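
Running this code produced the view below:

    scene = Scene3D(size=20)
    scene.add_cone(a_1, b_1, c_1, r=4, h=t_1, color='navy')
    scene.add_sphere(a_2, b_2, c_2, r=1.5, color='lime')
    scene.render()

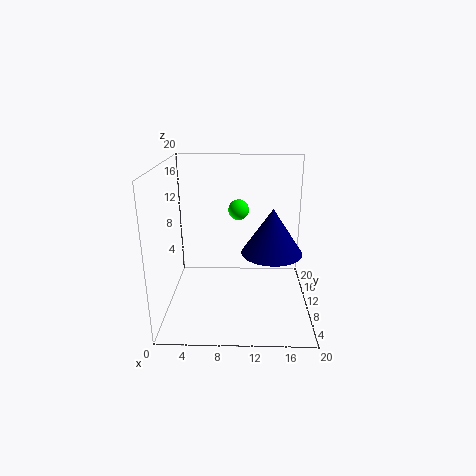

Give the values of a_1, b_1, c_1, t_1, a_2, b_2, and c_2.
a_1 = 14.5, b_1 = 7.5, c_1 = 9, t_1 = 6, a_2 = 10, b_2 = 13.5, c_2 = 13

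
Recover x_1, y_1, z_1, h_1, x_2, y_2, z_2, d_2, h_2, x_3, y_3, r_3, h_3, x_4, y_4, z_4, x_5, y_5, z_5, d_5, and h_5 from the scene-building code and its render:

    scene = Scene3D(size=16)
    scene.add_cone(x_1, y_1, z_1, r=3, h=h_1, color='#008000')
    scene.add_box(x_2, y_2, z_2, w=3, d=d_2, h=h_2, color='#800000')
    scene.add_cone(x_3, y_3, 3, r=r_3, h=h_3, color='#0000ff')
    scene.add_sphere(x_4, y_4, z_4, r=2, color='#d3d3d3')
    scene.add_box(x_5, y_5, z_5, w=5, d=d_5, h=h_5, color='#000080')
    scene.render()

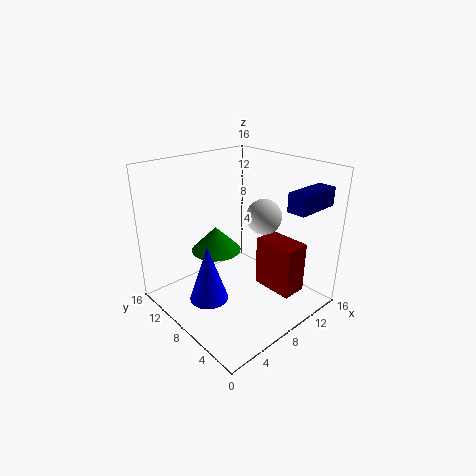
x_1 = 8
y_1 = 12
z_1 = 5
h_1 = 3
x_2 = 11
y_2 = 3
z_2 = 1
d_2 = 5
h_2 = 6
x_3 = 3
y_3 = 7
r_3 = 2
h_3 = 6
x_4 = 11
y_4 = 7
z_4 = 10
x_5 = 10
y_5 = 1
z_5 = 12
d_5 = 2
h_5 = 2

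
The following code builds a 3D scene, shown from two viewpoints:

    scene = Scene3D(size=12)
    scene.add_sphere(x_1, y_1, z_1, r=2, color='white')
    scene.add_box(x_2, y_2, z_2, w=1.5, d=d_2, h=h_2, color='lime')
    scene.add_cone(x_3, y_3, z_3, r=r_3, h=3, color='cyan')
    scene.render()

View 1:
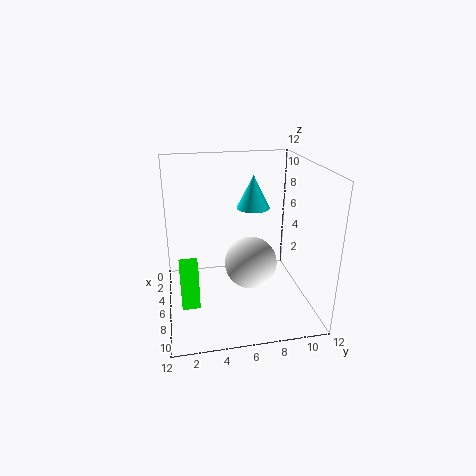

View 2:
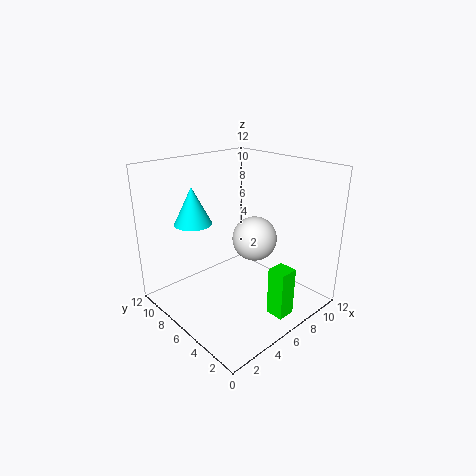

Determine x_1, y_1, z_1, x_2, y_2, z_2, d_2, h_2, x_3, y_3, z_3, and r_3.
x_1 = 8.5
y_1 = 6.5
z_1 = 5
x_2 = 6
y_2 = 1
z_2 = 0.5
d_2 = 1.5
h_2 = 4
x_3 = 3
y_3 = 8
z_3 = 7.5
r_3 = 1.5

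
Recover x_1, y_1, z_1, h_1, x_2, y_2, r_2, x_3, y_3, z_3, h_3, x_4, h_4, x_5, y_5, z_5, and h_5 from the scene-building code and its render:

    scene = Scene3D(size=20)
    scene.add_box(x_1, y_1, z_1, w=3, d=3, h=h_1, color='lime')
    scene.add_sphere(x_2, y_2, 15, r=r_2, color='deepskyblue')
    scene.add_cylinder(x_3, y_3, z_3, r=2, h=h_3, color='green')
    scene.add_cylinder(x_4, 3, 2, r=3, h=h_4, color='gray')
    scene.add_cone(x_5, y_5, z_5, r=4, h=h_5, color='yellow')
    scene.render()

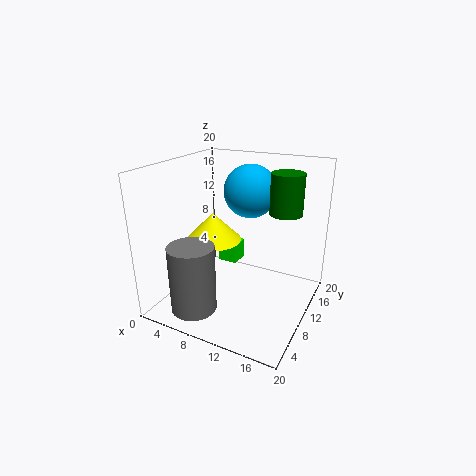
x_1 = 5; y_1 = 13; z_1 = 4; h_1 = 3; x_2 = 9; y_2 = 16; r_2 = 4; x_3 = 17; y_3 = 9; z_3 = 15; h_3 = 5; x_4 = 7; h_4 = 9; x_5 = 6; y_5 = 10; z_5 = 9; h_5 = 4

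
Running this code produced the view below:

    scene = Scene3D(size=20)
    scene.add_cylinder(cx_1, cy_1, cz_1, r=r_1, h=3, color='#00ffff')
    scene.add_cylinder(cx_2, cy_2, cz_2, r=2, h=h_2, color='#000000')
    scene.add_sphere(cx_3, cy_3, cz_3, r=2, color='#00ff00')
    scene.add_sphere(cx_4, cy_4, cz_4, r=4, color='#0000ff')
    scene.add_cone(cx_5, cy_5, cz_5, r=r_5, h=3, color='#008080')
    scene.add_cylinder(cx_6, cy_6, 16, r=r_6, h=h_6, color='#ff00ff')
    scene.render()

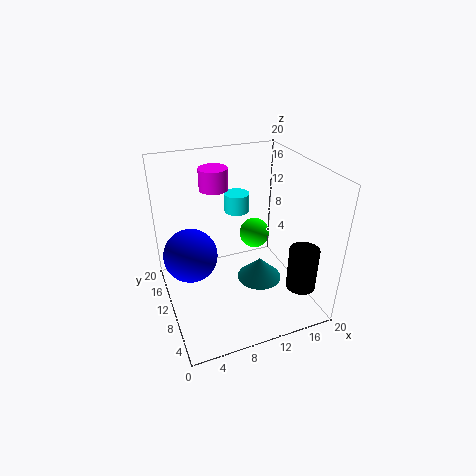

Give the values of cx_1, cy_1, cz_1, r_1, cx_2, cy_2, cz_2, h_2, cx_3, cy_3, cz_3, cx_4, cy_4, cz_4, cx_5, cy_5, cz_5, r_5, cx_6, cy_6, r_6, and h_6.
cx_1 = 13, cy_1 = 18, cz_1 = 10, r_1 = 2, cx_2 = 17, cy_2 = 4, cz_2 = 4, h_2 = 6, cx_3 = 12, cy_3 = 9, cz_3 = 11, cx_4 = 4, cy_4 = 14, cz_4 = 6, cx_5 = 12, cy_5 = 7, cz_5 = 5, r_5 = 3, cx_6 = 8, cy_6 = 14, r_6 = 2, h_6 = 3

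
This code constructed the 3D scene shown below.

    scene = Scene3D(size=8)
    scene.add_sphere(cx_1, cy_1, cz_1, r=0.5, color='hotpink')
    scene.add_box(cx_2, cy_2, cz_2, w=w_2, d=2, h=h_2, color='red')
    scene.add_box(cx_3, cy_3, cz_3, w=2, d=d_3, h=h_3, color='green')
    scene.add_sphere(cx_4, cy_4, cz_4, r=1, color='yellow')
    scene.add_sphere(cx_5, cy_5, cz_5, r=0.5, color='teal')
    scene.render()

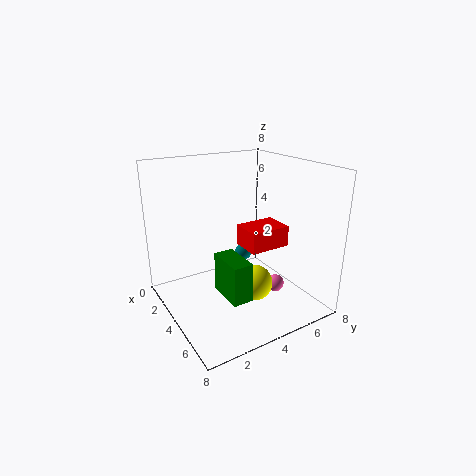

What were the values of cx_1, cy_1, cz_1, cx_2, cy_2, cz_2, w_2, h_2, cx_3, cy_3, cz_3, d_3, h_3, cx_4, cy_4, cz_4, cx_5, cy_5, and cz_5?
cx_1 = 5, cy_1 = 6, cz_1 = 1, cx_2 = 5.5, cy_2 = 3, cz_2 = 4.5, w_2 = 1.5, h_2 = 1, cx_3 = 5, cy_3 = 2, cz_3 = 2, d_3 = 1, h_3 = 2, cx_4 = 5, cy_4 = 4.5, cz_4 = 1.5, cx_5 = 3, cy_5 = 5, cz_5 = 2.5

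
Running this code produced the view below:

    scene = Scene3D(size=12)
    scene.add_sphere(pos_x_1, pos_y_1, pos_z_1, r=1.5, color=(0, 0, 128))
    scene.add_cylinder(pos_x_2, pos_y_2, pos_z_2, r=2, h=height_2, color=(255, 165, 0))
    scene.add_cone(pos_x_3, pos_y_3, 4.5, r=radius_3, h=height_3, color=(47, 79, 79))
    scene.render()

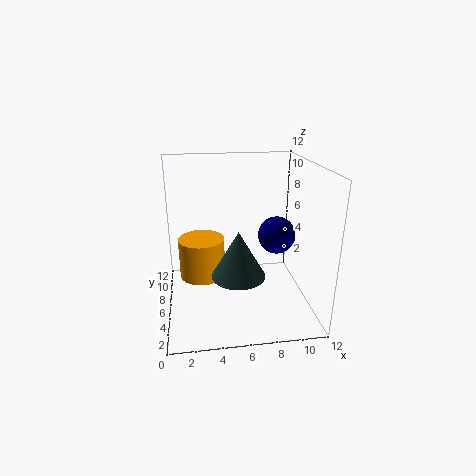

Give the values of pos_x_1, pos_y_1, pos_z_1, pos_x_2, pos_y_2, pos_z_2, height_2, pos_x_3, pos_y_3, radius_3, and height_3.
pos_x_1 = 9
pos_y_1 = 5
pos_z_1 = 6.5
pos_x_2 = 3
pos_y_2 = 7.5
pos_z_2 = 2
height_2 = 3.5
pos_x_3 = 5.5
pos_y_3 = 2.5
radius_3 = 2
height_3 = 3.5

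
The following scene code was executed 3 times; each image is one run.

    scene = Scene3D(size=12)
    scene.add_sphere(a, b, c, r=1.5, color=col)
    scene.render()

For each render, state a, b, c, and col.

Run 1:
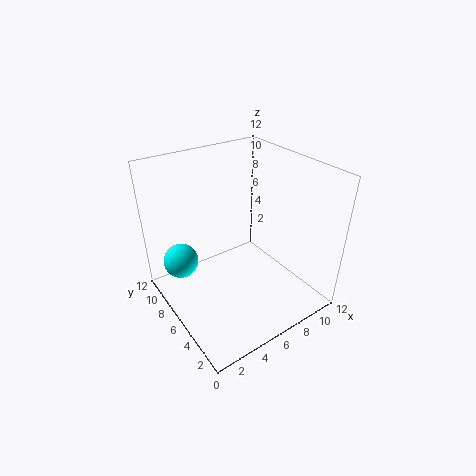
a = 2, b = 9, c = 3.5, col = 'cyan'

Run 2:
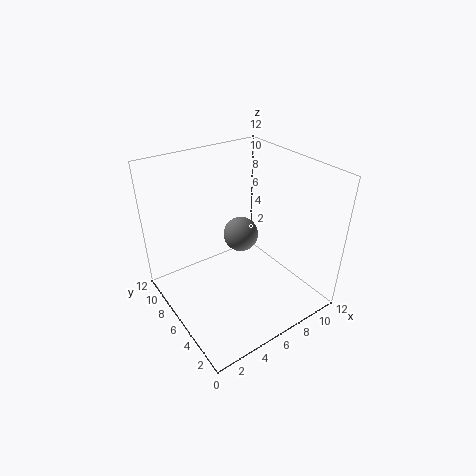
a = 7, b = 7, c = 5.5, col = 'gray'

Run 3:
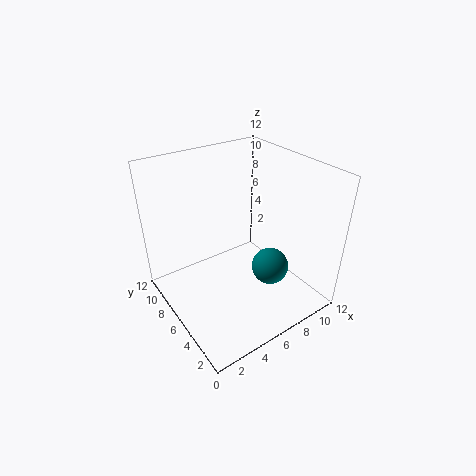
a = 7.5, b = 3.5, c = 4, col = 'teal'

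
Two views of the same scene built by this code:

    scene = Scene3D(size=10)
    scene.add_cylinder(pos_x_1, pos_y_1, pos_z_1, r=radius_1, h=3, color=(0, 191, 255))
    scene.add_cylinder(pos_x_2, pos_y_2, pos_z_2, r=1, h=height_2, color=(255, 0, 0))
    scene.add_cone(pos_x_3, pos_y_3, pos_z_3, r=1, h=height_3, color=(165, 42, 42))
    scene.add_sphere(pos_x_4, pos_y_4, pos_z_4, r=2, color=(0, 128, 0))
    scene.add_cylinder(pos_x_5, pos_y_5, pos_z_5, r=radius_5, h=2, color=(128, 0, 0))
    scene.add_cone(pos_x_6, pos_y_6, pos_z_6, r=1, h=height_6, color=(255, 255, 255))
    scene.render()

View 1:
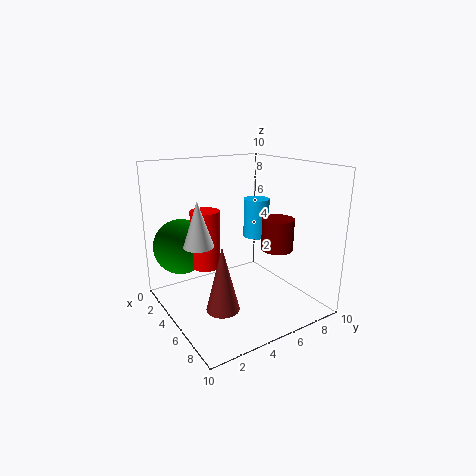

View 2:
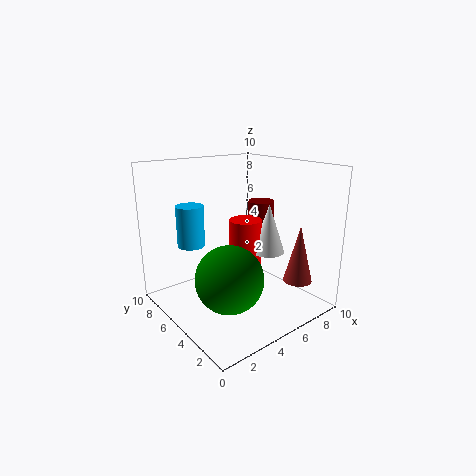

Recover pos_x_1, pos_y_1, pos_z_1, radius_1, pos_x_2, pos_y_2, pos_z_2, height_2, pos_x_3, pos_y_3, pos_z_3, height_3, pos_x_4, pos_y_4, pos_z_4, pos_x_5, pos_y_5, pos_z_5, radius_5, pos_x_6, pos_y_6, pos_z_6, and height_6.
pos_x_1 = 3, pos_y_1 = 8, pos_z_1 = 4, radius_1 = 1, pos_x_2 = 4, pos_y_2 = 3, pos_z_2 = 3, height_2 = 4, pos_x_3 = 8, pos_y_3 = 2, pos_z_3 = 2, height_3 = 4, pos_x_4 = 2, pos_y_4 = 2, pos_z_4 = 4, pos_x_5 = 8, pos_y_5 = 6, pos_z_5 = 5, radius_5 = 1, pos_x_6 = 5, pos_y_6 = 2, pos_z_6 = 5, height_6 = 3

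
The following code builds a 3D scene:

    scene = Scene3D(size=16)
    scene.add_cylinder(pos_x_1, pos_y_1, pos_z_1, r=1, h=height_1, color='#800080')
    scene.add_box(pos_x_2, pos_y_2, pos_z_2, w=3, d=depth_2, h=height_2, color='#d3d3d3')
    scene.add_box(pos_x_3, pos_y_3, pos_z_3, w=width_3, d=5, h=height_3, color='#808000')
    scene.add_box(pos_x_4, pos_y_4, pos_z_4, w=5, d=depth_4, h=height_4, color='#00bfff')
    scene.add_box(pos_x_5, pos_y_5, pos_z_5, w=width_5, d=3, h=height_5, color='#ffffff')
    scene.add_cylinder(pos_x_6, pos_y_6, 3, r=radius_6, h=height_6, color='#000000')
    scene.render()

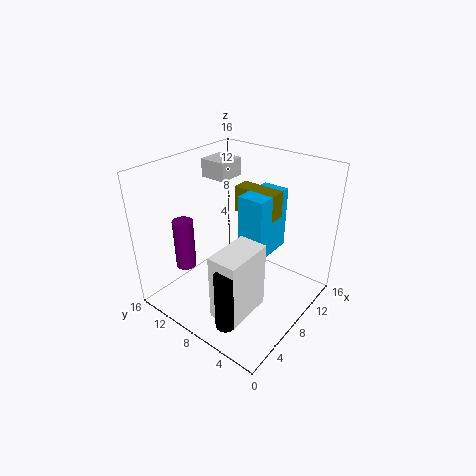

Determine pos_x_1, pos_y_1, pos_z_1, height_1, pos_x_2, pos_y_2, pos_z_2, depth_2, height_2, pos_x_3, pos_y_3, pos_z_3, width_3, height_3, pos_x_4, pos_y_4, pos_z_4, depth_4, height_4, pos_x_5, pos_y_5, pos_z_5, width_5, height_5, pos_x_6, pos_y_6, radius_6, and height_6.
pos_x_1 = 2, pos_y_1 = 10, pos_z_1 = 7, height_1 = 5, pos_x_2 = 8, pos_y_2 = 10, pos_z_2 = 14, depth_2 = 3, height_2 = 2, pos_x_3 = 10, pos_y_3 = 5, pos_z_3 = 10, width_3 = 2, height_3 = 3, pos_x_4 = 8, pos_y_4 = 5, pos_z_4 = 6, depth_4 = 3, height_4 = 7, pos_x_5 = 1, pos_y_5 = 3, pos_z_5 = 3, width_5 = 5, height_5 = 7, pos_x_6 = 1, pos_y_6 = 4, radius_6 = 1, height_6 = 6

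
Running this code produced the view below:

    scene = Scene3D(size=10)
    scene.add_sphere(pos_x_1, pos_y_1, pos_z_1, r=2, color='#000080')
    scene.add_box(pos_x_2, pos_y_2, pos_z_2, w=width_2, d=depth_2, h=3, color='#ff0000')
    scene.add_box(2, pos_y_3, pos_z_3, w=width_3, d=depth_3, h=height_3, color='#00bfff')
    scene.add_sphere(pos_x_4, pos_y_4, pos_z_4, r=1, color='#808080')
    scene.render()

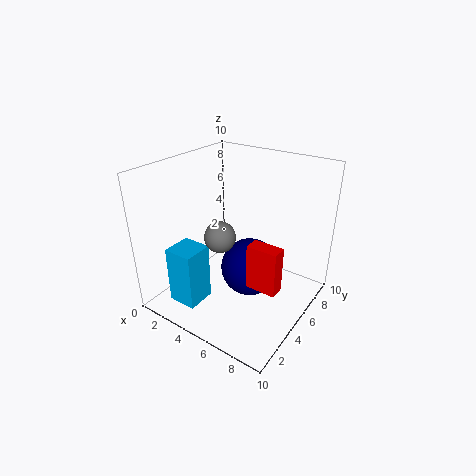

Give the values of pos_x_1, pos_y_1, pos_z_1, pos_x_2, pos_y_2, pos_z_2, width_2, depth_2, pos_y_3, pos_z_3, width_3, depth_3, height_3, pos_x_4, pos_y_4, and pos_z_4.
pos_x_1 = 6
pos_y_1 = 5
pos_z_1 = 3
pos_x_2 = 7
pos_y_2 = 3
pos_z_2 = 3
width_2 = 2
depth_2 = 1
pos_y_3 = 1
pos_z_3 = 1
width_3 = 2
depth_3 = 2
height_3 = 4
pos_x_4 = 5
pos_y_4 = 3
pos_z_4 = 6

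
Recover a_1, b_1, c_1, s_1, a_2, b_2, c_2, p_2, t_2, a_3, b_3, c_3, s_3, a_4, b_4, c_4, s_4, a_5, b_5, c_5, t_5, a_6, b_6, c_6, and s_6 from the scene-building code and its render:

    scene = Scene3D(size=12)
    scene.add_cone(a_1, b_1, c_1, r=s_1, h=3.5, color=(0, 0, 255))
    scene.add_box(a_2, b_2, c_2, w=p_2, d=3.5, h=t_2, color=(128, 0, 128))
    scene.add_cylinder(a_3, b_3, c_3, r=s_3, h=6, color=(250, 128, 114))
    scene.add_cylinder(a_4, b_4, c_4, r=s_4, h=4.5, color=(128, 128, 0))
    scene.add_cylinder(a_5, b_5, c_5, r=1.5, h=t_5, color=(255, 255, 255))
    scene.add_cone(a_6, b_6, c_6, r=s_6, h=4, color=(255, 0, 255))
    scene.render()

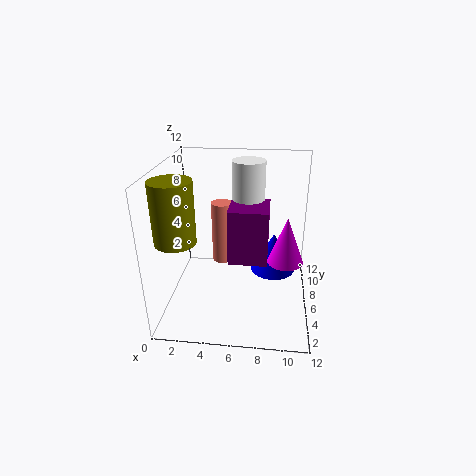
a_1 = 9
b_1 = 8
c_1 = 2
s_1 = 2
a_2 = 5
b_2 = 6.5
c_2 = 3
p_2 = 3.5
t_2 = 5
a_3 = 4
b_3 = 10
c_3 = 1.5
s_3 = 1
a_4 = 2
b_4 = 2
c_4 = 7.5
s_4 = 1.5
a_5 = 6.5
b_5 = 10
c_5 = 8
t_5 = 3.5
a_6 = 10
b_6 = 6
c_6 = 4
s_6 = 1.5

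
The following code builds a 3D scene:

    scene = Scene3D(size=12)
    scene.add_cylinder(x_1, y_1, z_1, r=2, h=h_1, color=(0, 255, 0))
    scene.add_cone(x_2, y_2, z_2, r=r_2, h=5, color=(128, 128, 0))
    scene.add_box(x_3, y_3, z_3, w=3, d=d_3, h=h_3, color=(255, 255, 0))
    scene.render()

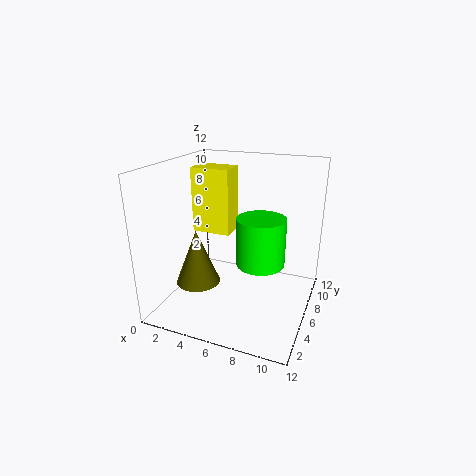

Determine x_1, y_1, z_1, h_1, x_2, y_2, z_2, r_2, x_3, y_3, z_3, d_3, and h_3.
x_1 = 8; y_1 = 6; z_1 = 4; h_1 = 4; x_2 = 2; y_2 = 6; z_2 = 1; r_2 = 2; x_3 = 3; y_3 = 4; z_3 = 7; d_3 = 2; h_3 = 5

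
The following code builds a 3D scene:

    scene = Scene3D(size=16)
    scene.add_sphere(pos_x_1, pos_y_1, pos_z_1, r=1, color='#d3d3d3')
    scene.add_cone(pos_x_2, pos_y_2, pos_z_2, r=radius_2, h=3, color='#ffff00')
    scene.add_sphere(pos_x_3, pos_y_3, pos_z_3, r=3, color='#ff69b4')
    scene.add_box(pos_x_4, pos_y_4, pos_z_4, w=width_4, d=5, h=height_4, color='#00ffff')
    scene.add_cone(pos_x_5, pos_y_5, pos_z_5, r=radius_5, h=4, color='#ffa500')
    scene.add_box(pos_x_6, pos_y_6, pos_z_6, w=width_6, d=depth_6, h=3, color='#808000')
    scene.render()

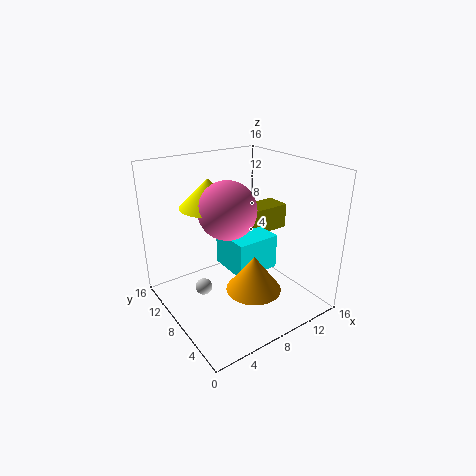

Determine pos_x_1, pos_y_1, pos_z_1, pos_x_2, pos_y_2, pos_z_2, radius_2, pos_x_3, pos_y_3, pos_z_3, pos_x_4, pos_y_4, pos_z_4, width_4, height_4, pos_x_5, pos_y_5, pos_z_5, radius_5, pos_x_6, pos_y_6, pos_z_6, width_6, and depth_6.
pos_x_1 = 5
pos_y_1 = 11
pos_z_1 = 1
pos_x_2 = 5
pos_y_2 = 9
pos_z_2 = 12
radius_2 = 3
pos_x_3 = 6
pos_y_3 = 7
pos_z_3 = 12
pos_x_4 = 7
pos_y_4 = 6
pos_z_4 = 4
width_4 = 5
height_4 = 4
pos_x_5 = 8
pos_y_5 = 5
pos_z_5 = 3
radius_5 = 3
pos_x_6 = 11
pos_y_6 = 9
pos_z_6 = 7
width_6 = 5
depth_6 = 3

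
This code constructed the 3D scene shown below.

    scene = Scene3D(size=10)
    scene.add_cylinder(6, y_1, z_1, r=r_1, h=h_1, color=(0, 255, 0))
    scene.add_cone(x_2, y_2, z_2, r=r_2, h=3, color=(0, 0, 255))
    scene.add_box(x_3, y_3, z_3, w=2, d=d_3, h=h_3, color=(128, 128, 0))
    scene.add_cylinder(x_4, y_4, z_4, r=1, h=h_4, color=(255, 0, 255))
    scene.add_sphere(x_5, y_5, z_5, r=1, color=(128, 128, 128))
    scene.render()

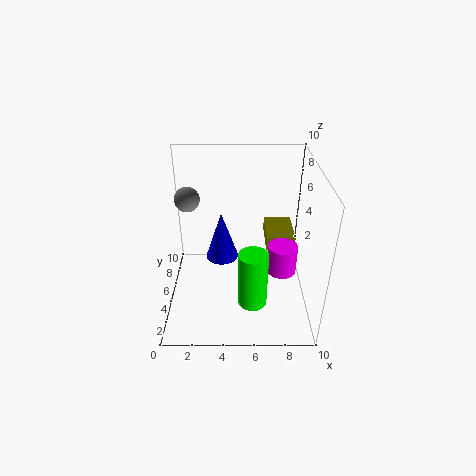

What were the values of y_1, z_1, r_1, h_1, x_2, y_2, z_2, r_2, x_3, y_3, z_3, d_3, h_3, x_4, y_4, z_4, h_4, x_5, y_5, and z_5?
y_1 = 3; z_1 = 1; r_1 = 1; h_1 = 4; x_2 = 4; y_2 = 3; z_2 = 5; r_2 = 1; x_3 = 7; y_3 = 5; z_3 = 4; d_3 = 3; h_3 = 1; x_4 = 8; y_4 = 4; z_4 = 3; h_4 = 2; x_5 = 1; y_5 = 9; z_5 = 6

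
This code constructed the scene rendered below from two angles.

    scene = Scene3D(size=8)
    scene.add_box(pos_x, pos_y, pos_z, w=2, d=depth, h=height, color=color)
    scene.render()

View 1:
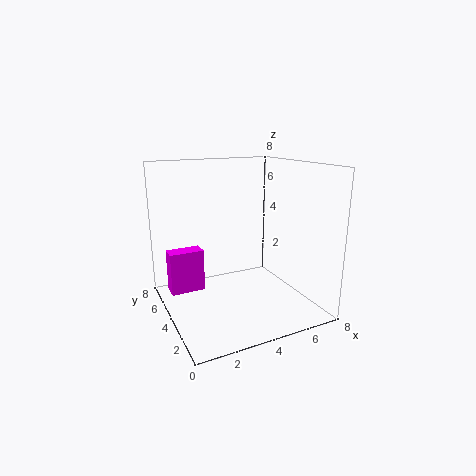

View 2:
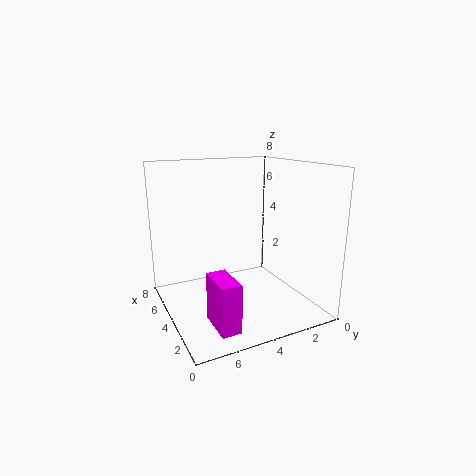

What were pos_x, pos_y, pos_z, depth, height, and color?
pos_x = 0.5; pos_y = 5.5; pos_z = 0.5; depth = 1; height = 2.5; color = 'magenta'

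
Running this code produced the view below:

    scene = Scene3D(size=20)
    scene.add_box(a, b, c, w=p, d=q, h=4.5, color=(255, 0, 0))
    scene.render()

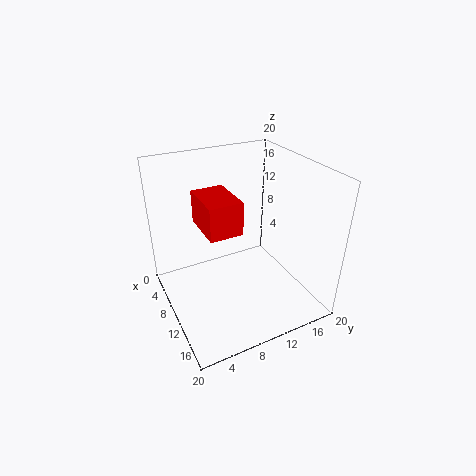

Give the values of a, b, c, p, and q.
a = 6
b = 5
c = 12
p = 6.5
q = 4.5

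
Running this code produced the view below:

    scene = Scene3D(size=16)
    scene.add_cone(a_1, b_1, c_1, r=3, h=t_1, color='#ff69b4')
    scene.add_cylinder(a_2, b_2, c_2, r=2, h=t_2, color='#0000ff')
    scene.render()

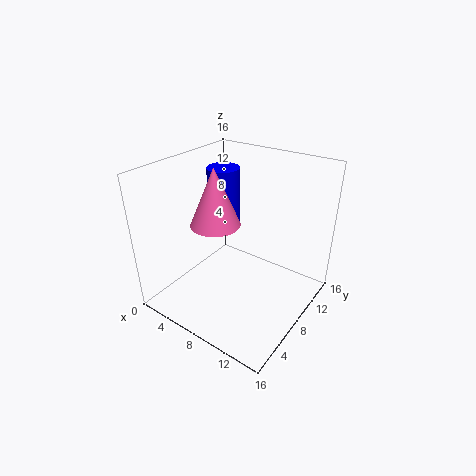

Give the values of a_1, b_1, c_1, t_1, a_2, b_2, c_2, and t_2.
a_1 = 4
b_1 = 9
c_1 = 8
t_1 = 7
a_2 = 3
b_2 = 12
c_2 = 7
t_2 = 7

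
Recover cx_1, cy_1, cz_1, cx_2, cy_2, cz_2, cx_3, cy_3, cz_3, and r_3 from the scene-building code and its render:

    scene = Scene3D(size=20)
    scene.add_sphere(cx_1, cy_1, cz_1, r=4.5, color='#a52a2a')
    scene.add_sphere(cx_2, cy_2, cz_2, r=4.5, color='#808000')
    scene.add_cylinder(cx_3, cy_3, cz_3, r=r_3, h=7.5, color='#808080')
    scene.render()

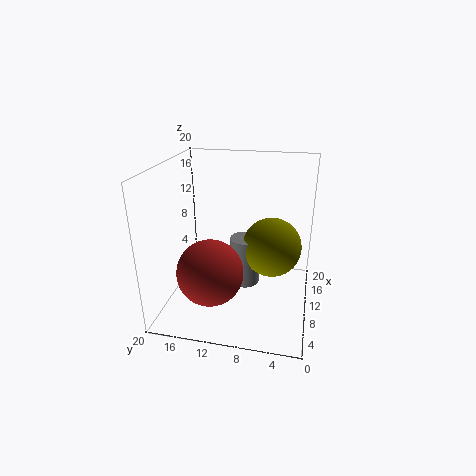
cx_1 = 6.25, cy_1 = 13, cz_1 = 6.25, cx_2 = 14.5, cy_2 = 5.75, cz_2 = 6.75, cx_3 = 13.75, cy_3 = 9.75, cz_3 = 0.75, r_3 = 2.25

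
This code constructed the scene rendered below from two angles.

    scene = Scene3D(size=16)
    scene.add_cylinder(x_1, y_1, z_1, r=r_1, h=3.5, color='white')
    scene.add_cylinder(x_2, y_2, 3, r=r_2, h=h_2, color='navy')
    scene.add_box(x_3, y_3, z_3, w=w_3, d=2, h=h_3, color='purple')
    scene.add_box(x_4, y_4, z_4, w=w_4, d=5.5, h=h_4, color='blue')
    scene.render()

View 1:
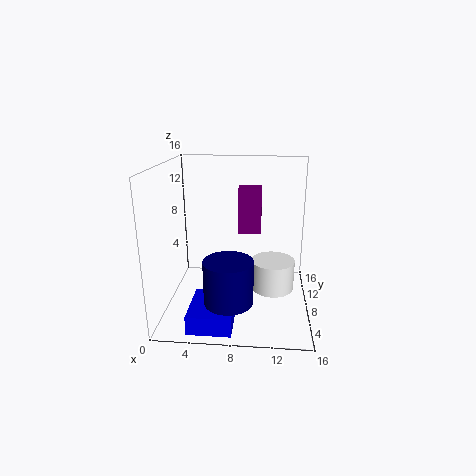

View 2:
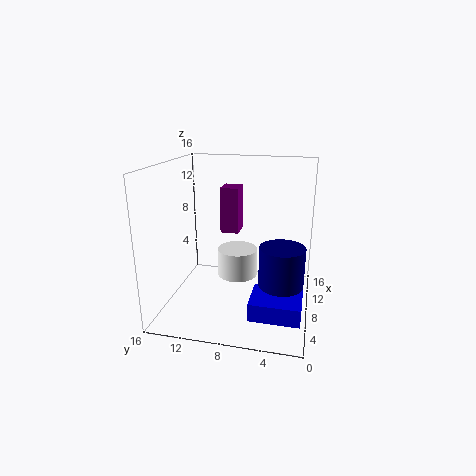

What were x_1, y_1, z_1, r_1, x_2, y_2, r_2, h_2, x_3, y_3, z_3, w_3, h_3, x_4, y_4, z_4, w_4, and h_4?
x_1 = 12, y_1 = 9, z_1 = 1.5, r_1 = 2.5, x_2 = 7.5, y_2 = 3, r_2 = 2.5, h_2 = 4.5, x_3 = 8, y_3 = 8, z_3 = 8.5, w_3 = 2.5, h_3 = 5, x_4 = 3.5, y_4 = 0.5, z_4 = 0.5, w_4 = 4.5, h_4 = 2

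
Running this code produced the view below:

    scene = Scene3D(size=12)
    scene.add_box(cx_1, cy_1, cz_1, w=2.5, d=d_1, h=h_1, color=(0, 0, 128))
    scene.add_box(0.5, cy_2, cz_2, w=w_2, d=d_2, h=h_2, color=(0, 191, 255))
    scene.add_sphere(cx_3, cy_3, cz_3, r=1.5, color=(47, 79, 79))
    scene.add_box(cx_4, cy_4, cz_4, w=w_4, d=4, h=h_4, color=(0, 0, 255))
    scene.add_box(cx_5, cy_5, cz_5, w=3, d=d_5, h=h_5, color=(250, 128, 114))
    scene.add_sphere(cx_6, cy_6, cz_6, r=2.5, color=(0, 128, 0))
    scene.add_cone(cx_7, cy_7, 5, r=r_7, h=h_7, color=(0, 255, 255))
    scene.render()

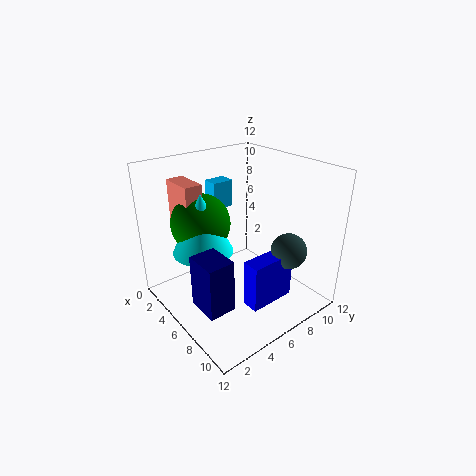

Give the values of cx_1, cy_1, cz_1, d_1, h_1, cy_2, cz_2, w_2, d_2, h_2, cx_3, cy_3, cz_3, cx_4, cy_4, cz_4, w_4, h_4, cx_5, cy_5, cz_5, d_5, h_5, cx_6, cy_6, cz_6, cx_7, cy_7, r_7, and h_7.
cx_1 = 7.5
cy_1 = 0.5
cz_1 = 3
d_1 = 2
h_1 = 4
cy_2 = 6.5
cz_2 = 7
w_2 = 1.5
d_2 = 2
h_2 = 2.5
cx_3 = 9
cy_3 = 9
cz_3 = 5
cx_4 = 8
cy_4 = 5
cz_4 = 1
w_4 = 1.5
h_4 = 4
cx_5 = 1
cy_5 = 2.5
cz_5 = 7
d_5 = 1.5
h_5 = 3.5
cx_6 = 3.5
cy_6 = 4
cz_6 = 7
cx_7 = 4.5
cy_7 = 3.5
r_7 = 2.5
h_7 = 5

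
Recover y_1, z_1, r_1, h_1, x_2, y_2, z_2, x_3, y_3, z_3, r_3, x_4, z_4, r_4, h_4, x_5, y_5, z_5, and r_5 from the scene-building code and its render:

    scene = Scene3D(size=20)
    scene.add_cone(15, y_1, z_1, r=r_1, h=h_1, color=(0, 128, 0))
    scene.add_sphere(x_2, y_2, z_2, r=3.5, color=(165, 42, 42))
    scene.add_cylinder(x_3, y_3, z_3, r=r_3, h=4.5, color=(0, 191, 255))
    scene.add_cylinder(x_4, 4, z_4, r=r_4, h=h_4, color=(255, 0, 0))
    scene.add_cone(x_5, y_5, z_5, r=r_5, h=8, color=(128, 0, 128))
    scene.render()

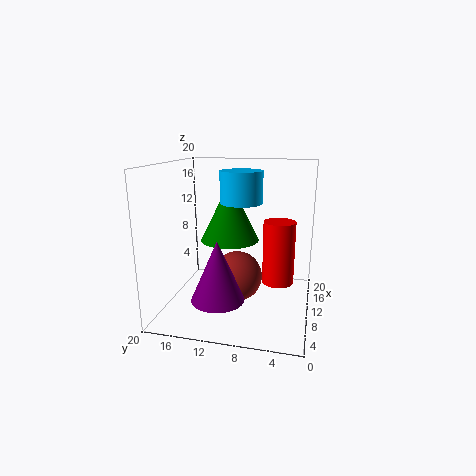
y_1 = 12.5; z_1 = 8; r_1 = 4.5; h_1 = 9; x_2 = 9.5; y_2 = 10; z_2 = 4.5; x_3 = 12; y_3 = 10; z_3 = 14.5; r_3 = 3; x_4 = 7; z_4 = 5.5; r_4 = 2; h_4 = 8; x_5 = 5; y_5 = 11.5; z_5 = 3; r_5 = 3.5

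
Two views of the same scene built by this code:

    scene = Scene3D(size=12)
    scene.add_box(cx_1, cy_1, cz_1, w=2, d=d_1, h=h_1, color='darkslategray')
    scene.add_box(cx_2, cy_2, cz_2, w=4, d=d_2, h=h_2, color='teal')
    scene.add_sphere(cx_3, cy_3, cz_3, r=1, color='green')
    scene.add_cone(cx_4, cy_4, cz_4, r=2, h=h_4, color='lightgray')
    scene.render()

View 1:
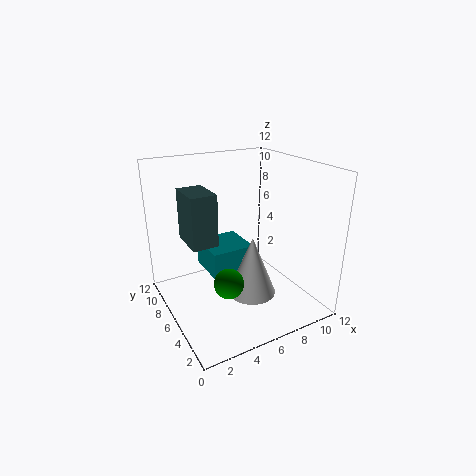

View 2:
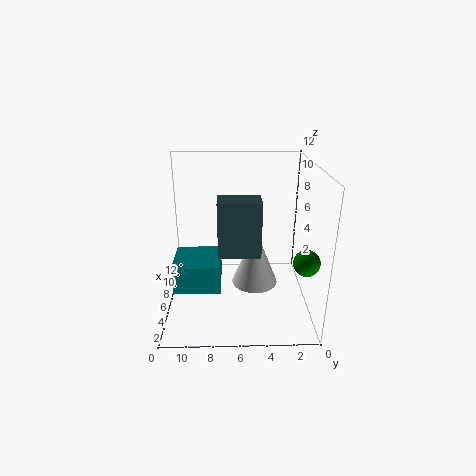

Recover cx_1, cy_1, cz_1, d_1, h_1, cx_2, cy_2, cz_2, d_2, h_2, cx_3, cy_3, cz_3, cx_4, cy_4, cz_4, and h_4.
cx_1 = 1.5, cy_1 = 4.5, cz_1 = 6.5, d_1 = 3, h_1 = 4, cx_2 = 4.5, cy_2 = 7.5, cz_2 = 1.5, d_2 = 4, h_2 = 2.5, cx_3 = 2.5, cy_3 = 1, cz_3 = 5.5, cx_4 = 6.5, cy_4 = 4.5, cz_4 = 1.5, h_4 = 5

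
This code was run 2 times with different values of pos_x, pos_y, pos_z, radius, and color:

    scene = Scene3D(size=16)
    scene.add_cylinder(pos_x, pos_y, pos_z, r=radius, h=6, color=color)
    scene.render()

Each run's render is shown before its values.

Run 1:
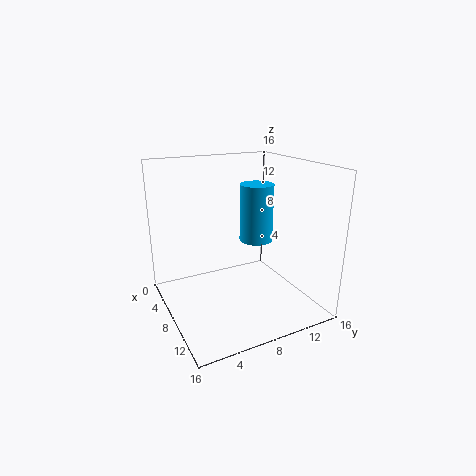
pos_x = 9.75
pos_y = 9.25
pos_z = 8.25
radius = 1.75
color = 'deepskyblue'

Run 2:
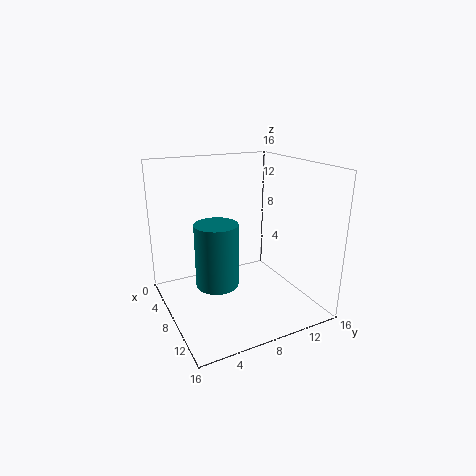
pos_x = 12.5
pos_y = 3.5
pos_z = 5.75
radius = 2
color = 'teal'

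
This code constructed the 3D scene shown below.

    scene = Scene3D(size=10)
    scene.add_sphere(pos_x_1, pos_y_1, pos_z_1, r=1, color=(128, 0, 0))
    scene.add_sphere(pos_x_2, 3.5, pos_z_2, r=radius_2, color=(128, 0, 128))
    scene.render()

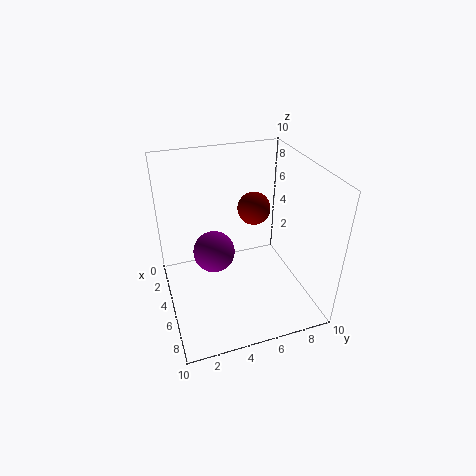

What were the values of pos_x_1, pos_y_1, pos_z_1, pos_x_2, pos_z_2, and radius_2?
pos_x_1 = 6.5
pos_y_1 = 5.5
pos_z_1 = 8
pos_x_2 = 4
pos_z_2 = 3.5
radius_2 = 1.5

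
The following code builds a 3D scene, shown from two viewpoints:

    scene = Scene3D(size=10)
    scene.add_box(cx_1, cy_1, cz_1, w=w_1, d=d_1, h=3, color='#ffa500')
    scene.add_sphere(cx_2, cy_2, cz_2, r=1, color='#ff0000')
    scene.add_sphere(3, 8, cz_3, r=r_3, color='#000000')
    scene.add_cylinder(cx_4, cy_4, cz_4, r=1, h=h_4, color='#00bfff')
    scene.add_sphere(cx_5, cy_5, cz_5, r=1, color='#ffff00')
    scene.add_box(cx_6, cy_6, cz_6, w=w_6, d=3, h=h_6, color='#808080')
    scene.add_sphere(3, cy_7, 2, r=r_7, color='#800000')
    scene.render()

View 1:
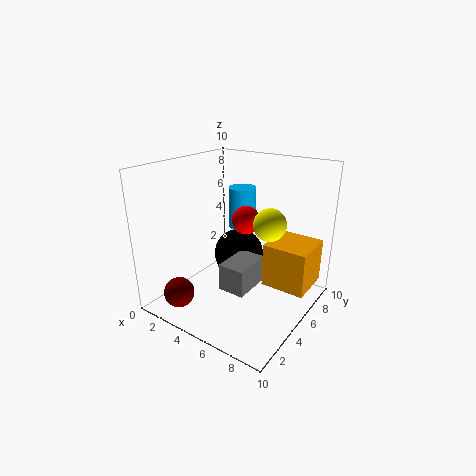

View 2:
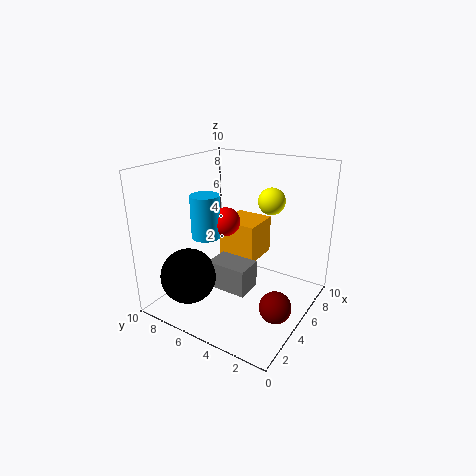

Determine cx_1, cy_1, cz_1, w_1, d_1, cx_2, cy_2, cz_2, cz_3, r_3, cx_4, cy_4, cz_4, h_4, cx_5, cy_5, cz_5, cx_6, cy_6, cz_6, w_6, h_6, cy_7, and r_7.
cx_1 = 7; cy_1 = 5; cz_1 = 2; w_1 = 3; d_1 = 3; cx_2 = 5; cy_2 = 6; cz_2 = 6; cz_3 = 2; r_3 = 2; cx_4 = 4; cy_4 = 7; cz_4 = 5; h_4 = 3; cx_5 = 8; cy_5 = 4; cz_5 = 7; cx_6 = 4; cy_6 = 4; cz_6 = 1; w_6 = 2; h_6 = 2; cy_7 = 1; r_7 = 1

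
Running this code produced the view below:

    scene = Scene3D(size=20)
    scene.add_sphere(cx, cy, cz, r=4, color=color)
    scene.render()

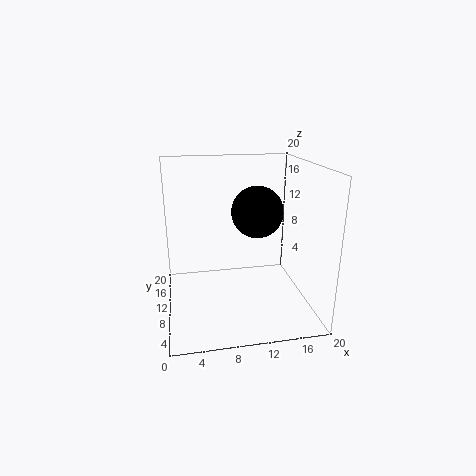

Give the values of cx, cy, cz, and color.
cx = 14
cy = 15
cz = 12
color = 'black'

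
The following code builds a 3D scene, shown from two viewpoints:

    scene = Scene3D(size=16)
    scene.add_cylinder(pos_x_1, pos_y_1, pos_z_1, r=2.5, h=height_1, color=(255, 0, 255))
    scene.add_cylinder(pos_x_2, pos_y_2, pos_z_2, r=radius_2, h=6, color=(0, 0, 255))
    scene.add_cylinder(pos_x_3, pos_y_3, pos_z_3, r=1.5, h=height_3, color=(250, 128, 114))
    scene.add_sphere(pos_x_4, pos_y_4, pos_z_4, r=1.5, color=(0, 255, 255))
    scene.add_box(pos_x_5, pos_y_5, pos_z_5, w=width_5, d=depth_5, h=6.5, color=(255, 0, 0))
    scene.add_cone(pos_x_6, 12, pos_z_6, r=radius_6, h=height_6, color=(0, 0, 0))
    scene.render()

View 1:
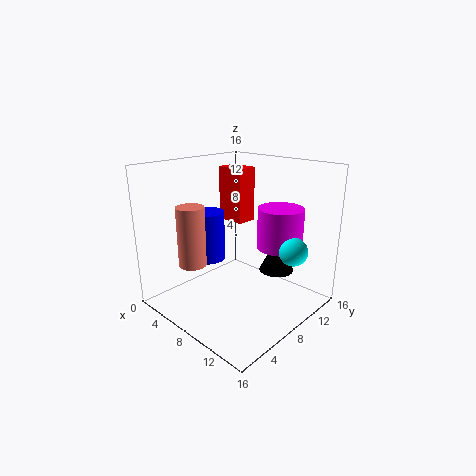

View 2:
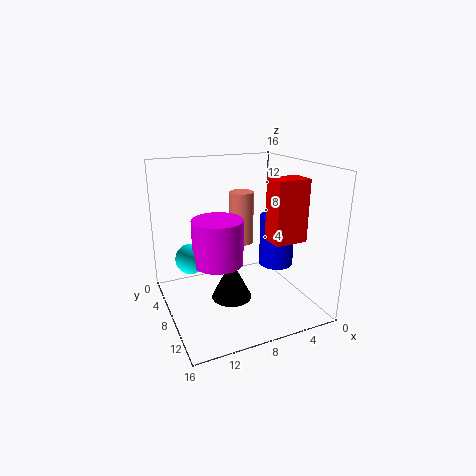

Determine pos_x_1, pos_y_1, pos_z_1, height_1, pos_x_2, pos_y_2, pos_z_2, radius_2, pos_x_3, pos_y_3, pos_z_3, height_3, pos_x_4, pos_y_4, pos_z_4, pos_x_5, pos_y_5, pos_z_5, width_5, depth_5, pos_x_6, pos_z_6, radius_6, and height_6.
pos_x_1 = 11.5, pos_y_1 = 11, pos_z_1 = 7, height_1 = 4.5, pos_x_2 = 3, pos_y_2 = 8, pos_z_2 = 4, radius_2 = 2, pos_x_3 = 5.5, pos_y_3 = 3.5, pos_z_3 = 5.5, height_3 = 6.5, pos_x_4 = 14, pos_y_4 = 10, pos_z_4 = 7.5, pos_x_5 = 2.5, pos_y_5 = 10.5, pos_z_5 = 8.5, width_5 = 3.5, depth_5 = 2.5, pos_x_6 = 10.5, pos_z_6 = 3.5, radius_6 = 2, height_6 = 4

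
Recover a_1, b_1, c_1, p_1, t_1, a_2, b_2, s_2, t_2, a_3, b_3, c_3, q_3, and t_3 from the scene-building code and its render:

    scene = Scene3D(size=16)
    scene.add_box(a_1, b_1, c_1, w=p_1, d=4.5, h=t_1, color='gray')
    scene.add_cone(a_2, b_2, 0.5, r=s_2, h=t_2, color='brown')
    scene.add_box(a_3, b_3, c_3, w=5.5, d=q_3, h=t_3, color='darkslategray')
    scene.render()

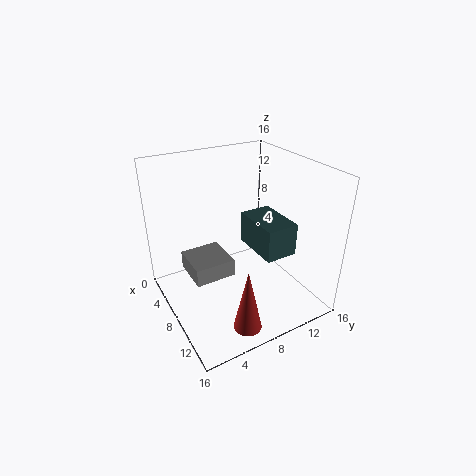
a_1 = 4.5, b_1 = 2.5, c_1 = 4, p_1 = 4.5, t_1 = 2, a_2 = 13.5, b_2 = 6, s_2 = 1.5, t_2 = 7, a_3 = 7, b_3 = 9, c_3 = 7, q_3 = 3.5, t_3 = 3.5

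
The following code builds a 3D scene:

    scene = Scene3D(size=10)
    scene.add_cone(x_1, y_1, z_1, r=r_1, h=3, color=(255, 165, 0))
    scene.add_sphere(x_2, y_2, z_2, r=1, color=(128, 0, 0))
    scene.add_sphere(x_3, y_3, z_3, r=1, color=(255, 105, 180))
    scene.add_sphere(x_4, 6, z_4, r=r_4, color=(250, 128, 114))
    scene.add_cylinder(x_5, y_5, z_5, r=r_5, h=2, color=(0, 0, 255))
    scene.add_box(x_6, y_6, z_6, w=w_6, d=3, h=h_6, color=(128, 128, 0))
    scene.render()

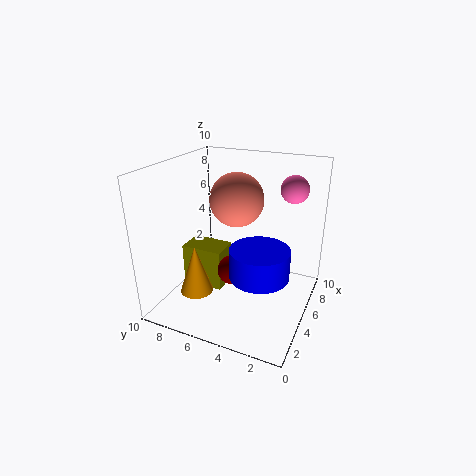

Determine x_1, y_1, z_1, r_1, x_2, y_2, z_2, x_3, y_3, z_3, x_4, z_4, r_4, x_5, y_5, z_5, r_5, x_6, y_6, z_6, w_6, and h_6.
x_1 = 1; y_1 = 6; z_1 = 3; r_1 = 1; x_2 = 4; y_2 = 5; z_2 = 3; x_3 = 8; y_3 = 2; z_3 = 8; x_4 = 7; z_4 = 7; r_4 = 2; x_5 = 4; y_5 = 3; z_5 = 3; r_5 = 2; x_6 = 4; y_6 = 6; z_6 = 1; w_6 = 2; h_6 = 3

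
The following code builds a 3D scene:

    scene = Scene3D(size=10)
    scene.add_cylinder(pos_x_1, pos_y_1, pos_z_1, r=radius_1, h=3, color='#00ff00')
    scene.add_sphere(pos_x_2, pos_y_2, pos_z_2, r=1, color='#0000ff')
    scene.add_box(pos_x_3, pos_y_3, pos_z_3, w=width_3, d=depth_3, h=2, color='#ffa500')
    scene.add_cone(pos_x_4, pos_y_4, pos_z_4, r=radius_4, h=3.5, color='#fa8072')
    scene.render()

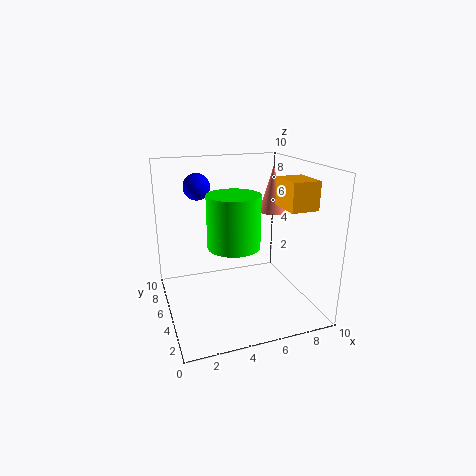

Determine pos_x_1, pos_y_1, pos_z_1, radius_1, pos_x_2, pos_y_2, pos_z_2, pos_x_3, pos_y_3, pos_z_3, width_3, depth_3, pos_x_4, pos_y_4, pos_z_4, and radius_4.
pos_x_1 = 3.5; pos_y_1 = 1.5; pos_z_1 = 6; radius_1 = 1.5; pos_x_2 = 3; pos_y_2 = 8.5; pos_z_2 = 8; pos_x_3 = 8; pos_y_3 = 3; pos_z_3 = 7; width_3 = 2; depth_3 = 2.5; pos_x_4 = 8.5; pos_y_4 = 7; pos_z_4 = 6; radius_4 = 1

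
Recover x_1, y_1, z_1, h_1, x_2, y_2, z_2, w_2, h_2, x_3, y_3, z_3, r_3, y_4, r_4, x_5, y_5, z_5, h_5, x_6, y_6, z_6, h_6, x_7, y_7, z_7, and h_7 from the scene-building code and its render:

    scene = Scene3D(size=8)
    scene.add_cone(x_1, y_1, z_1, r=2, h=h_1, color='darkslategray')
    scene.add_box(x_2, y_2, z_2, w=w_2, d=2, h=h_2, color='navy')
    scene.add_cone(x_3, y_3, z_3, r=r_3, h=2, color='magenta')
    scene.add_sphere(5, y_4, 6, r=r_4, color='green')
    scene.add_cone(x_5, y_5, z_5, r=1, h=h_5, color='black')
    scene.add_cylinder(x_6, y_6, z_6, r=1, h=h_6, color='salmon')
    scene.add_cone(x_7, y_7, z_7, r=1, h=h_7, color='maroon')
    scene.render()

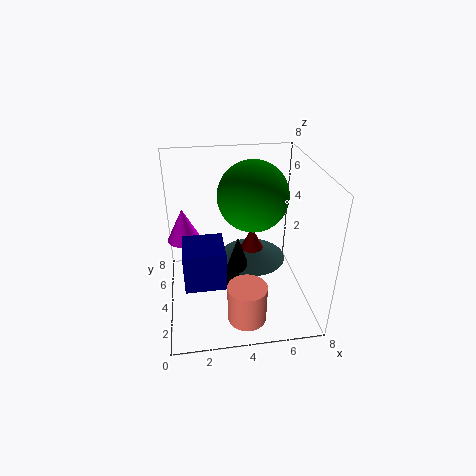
x_1 = 5
y_1 = 5
z_1 = 2
h_1 = 1
x_2 = 1
y_2 = 1
z_2 = 3
w_2 = 2
h_2 = 2
x_3 = 1
y_3 = 6
z_3 = 3
r_3 = 1
y_4 = 5
r_4 = 2
x_5 = 4
y_5 = 4
z_5 = 1
h_5 = 3
x_6 = 4
y_6 = 1
z_6 = 1
h_6 = 2
x_7 = 5
y_7 = 5
z_7 = 2
h_7 = 2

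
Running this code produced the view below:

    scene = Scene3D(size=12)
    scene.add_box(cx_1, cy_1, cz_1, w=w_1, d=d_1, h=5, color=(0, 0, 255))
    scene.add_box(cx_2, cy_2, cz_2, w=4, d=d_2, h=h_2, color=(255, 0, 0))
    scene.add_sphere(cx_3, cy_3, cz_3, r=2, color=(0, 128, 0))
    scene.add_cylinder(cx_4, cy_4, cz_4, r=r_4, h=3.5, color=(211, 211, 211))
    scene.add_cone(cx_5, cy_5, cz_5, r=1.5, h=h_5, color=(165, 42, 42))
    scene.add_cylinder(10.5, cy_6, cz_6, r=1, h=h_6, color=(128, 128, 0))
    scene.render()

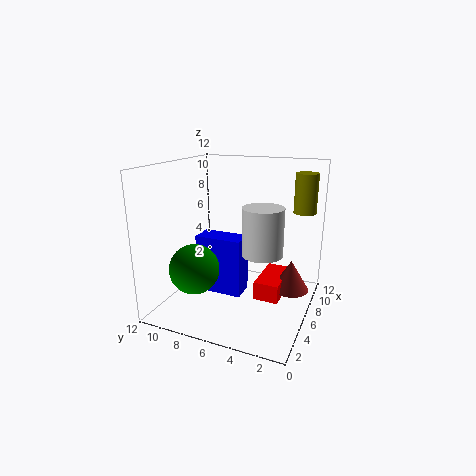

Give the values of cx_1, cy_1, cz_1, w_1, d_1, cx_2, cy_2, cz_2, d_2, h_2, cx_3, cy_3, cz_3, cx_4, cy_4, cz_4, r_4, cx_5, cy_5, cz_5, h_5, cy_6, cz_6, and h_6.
cx_1 = 5, cy_1 = 5.5, cz_1 = 1, w_1 = 2, d_1 = 4, cx_2 = 4.5, cy_2 = 2, cz_2 = 1.5, d_2 = 2, h_2 = 1.5, cx_3 = 3, cy_3 = 8.5, cz_3 = 4, cx_4 = 3.5, cy_4 = 3, cz_4 = 6, r_4 = 1.5, cx_5 = 6.5, cy_5 = 1.5, cz_5 = 2, h_5 = 2.5, cy_6 = 1.5, cz_6 = 7.5, h_6 = 3.5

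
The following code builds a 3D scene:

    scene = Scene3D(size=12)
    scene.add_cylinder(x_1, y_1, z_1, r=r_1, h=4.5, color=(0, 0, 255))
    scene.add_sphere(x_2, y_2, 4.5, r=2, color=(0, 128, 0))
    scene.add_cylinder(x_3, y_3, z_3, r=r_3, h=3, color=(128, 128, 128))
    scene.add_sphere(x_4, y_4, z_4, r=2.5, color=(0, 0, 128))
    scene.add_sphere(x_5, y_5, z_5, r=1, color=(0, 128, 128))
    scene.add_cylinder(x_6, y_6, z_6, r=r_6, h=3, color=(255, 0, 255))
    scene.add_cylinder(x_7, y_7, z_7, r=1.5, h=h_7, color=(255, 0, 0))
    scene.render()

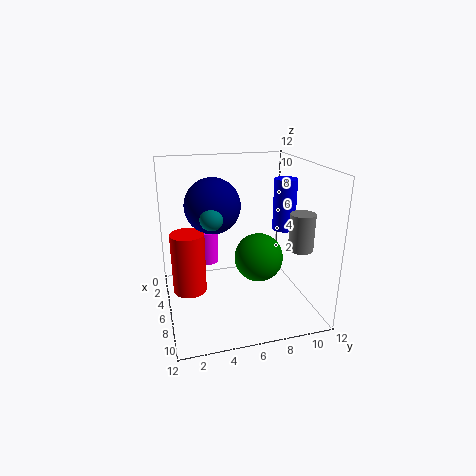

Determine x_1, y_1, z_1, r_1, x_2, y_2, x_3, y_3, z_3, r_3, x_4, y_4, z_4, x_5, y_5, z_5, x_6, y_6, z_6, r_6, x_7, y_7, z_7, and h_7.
x_1 = 5; y_1 = 10.5; z_1 = 6; r_1 = 1; x_2 = 7; y_2 = 7.5; x_3 = 8.5; y_3 = 10.5; z_3 = 5.5; r_3 = 1; x_4 = 3; y_4 = 4.5; z_4 = 8; x_5 = 5; y_5 = 4; z_5 = 7.5; x_6 = 2.5; y_6 = 4; z_6 = 2.5; r_6 = 1; x_7 = 4; y_7 = 2; z_7 = 0.5; h_7 = 5.5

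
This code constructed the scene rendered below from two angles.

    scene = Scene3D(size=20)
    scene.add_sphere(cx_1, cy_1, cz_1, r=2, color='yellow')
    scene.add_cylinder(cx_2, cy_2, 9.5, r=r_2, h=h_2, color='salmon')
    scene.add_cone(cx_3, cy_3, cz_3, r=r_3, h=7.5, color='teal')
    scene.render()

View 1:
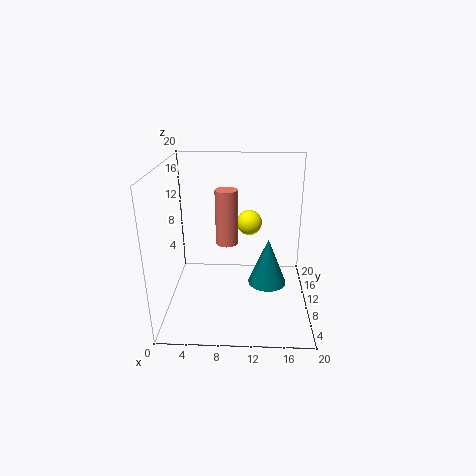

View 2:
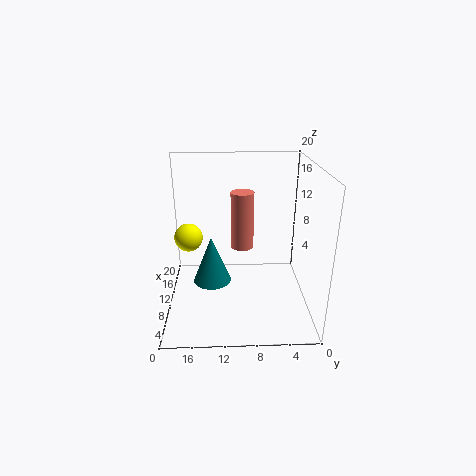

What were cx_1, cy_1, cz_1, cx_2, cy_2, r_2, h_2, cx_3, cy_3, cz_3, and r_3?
cx_1 = 11.5; cy_1 = 17; cz_1 = 9.5; cx_2 = 8.5; cy_2 = 9.5; r_2 = 1.5; h_2 = 7.5; cx_3 = 14.5; cy_3 = 14; cz_3 = 0.5; r_3 = 3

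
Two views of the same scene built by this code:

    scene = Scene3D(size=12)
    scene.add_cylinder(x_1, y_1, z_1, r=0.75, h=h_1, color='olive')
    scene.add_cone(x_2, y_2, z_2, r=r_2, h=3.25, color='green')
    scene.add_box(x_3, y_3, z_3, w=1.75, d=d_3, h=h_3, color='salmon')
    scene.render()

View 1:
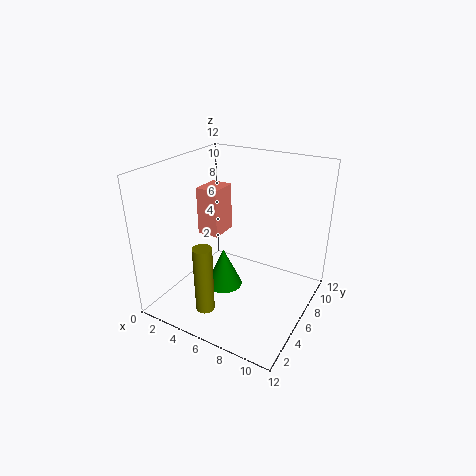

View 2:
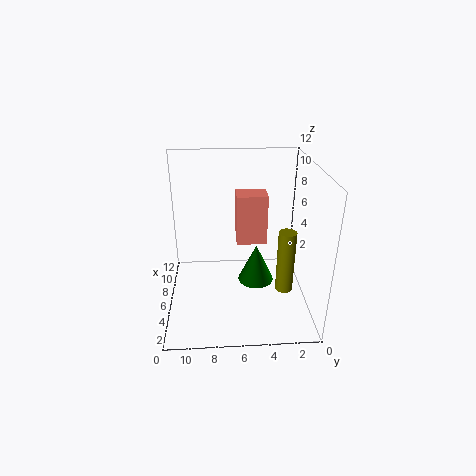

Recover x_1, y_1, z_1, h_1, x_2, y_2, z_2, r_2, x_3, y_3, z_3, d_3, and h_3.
x_1 = 5.25
y_1 = 2
z_1 = 1.25
h_1 = 5.5
x_2 = 5.5
y_2 = 4.5
z_2 = 2.25
r_2 = 1.5
x_3 = 3.5
y_3 = 4
z_3 = 6.75
d_3 = 2.25
h_3 = 3.75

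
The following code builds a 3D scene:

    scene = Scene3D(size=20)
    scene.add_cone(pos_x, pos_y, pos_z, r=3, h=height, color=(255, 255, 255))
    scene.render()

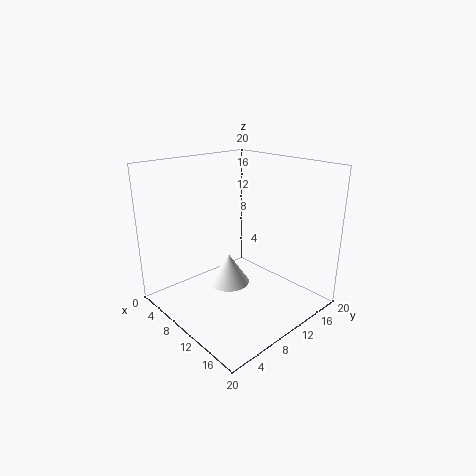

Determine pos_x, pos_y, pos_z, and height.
pos_x = 8; pos_y = 10; pos_z = 2.25; height = 4.5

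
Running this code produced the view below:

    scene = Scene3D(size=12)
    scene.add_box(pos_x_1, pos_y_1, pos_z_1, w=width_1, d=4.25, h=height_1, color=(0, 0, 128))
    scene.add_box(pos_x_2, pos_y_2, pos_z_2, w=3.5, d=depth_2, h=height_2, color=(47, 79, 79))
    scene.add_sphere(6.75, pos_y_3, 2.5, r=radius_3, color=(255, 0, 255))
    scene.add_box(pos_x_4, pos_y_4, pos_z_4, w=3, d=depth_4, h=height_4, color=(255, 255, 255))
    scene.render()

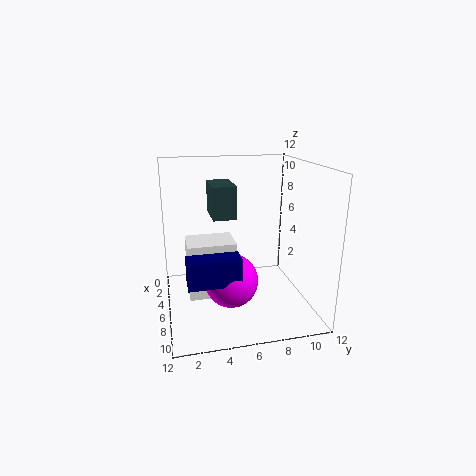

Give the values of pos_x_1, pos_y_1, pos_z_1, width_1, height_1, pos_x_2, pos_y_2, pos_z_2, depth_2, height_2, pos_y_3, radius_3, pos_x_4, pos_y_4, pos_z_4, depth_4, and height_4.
pos_x_1 = 7
pos_y_1 = 1.5
pos_z_1 = 3
width_1 = 1.75
height_1 = 2.25
pos_x_2 = 2.25
pos_y_2 = 4
pos_z_2 = 7.5
depth_2 = 2
height_2 = 2.75
pos_y_3 = 5.25
radius_3 = 2.25
pos_x_4 = 3.75
pos_y_4 = 1.75
pos_z_4 = 1
depth_4 = 4
height_4 = 4.75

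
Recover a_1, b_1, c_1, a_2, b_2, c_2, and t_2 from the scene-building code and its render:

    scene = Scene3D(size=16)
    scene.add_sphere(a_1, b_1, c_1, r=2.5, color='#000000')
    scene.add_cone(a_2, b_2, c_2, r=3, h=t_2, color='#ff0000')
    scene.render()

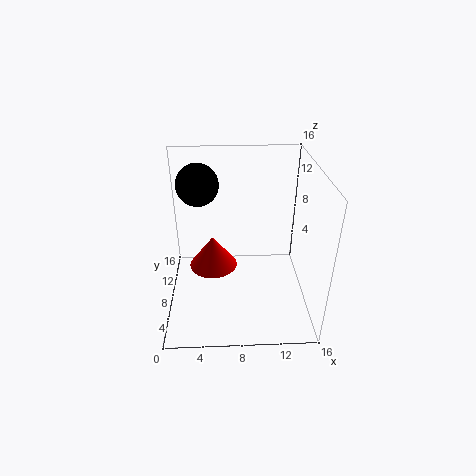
a_1 = 3.5, b_1 = 12.5, c_1 = 12.5, a_2 = 5, b_2 = 11.5, c_2 = 2, t_2 = 4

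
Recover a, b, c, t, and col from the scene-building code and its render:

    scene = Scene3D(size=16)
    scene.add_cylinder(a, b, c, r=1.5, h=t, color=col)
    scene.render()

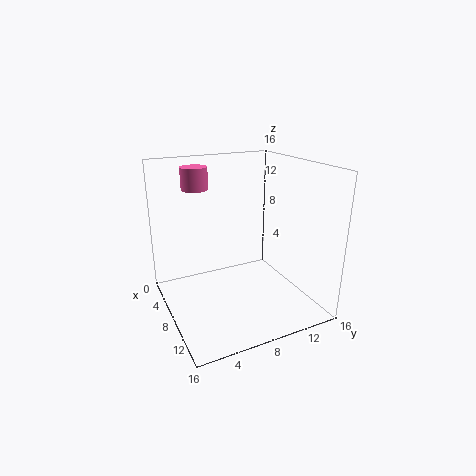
a = 4.25; b = 4.5; c = 13; t = 2.5; col = 'hotpink'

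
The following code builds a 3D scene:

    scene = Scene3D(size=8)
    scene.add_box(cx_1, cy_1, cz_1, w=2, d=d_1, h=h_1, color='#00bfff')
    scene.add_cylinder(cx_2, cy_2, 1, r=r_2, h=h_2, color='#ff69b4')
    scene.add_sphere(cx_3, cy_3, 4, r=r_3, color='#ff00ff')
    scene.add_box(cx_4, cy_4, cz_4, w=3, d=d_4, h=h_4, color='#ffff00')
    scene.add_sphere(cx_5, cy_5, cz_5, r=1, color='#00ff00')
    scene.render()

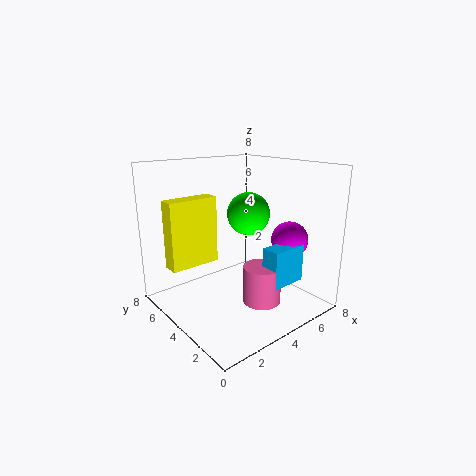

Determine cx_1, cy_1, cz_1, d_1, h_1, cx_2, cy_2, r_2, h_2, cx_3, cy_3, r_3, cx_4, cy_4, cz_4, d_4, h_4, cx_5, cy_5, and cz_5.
cx_1 = 4; cy_1 = 1; cz_1 = 2; d_1 = 1; h_1 = 2; cx_2 = 4; cy_2 = 2; r_2 = 1; h_2 = 2; cx_3 = 6; cy_3 = 2; r_3 = 1; cx_4 = 1; cy_4 = 6; cz_4 = 2; d_4 = 1; h_4 = 4; cx_5 = 3; cy_5 = 2; cz_5 = 6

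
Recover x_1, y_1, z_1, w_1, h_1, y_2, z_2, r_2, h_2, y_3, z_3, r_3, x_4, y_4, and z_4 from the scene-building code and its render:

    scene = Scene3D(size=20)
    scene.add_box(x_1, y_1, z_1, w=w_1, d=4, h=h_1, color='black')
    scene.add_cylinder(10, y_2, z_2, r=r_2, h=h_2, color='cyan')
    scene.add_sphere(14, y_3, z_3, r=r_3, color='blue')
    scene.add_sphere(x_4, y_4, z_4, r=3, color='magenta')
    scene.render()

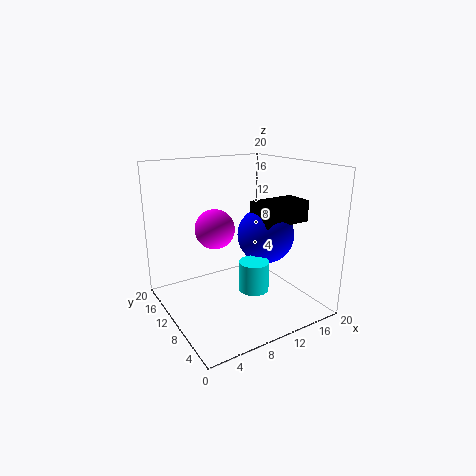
x_1 = 12, y_1 = 6, z_1 = 12, w_1 = 7, h_1 = 3, y_2 = 6, z_2 = 4, r_2 = 2, h_2 = 4, y_3 = 9, z_3 = 10, r_3 = 4, x_4 = 9, y_4 = 15, z_4 = 10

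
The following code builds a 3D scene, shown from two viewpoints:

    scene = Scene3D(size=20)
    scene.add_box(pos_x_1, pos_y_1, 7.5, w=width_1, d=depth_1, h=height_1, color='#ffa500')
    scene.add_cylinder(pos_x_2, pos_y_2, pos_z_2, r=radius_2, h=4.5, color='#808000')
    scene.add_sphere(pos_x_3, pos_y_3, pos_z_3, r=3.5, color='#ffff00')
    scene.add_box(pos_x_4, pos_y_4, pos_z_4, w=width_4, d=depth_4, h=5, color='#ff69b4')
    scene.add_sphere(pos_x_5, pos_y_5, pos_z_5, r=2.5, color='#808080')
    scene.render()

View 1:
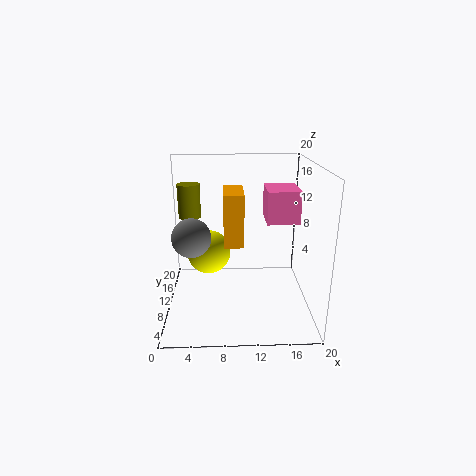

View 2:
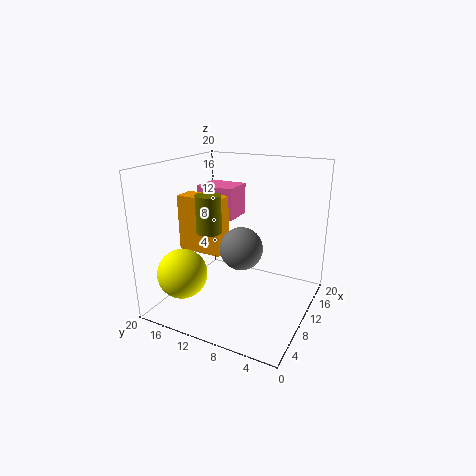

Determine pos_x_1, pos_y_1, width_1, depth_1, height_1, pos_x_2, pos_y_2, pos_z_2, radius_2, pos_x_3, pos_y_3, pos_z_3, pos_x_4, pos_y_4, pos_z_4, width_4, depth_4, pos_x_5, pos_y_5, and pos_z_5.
pos_x_1 = 8; pos_y_1 = 12; width_1 = 3; depth_1 = 6.5; height_1 = 8; pos_x_2 = 3.5; pos_y_2 = 10.5; pos_z_2 = 13; radius_2 = 1.5; pos_x_3 = 5.5; pos_y_3 = 16.5; pos_z_3 = 5; pos_x_4 = 14.5; pos_y_4 = 13.5; pos_z_4 = 10.5; width_4 = 5; depth_4 = 6; pos_x_5 = 4; pos_y_5 = 6.5; pos_z_5 = 11.5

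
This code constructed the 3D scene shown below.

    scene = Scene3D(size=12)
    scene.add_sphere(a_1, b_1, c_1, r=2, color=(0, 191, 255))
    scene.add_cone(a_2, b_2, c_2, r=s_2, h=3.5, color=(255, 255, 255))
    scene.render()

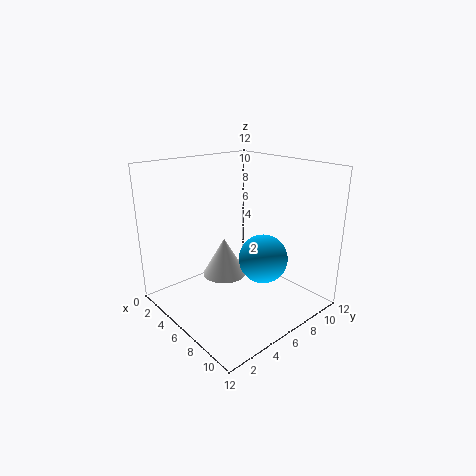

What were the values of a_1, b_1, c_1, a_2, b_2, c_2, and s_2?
a_1 = 8, b_1 = 7, c_1 = 4.5, a_2 = 3.5, b_2 = 6.5, c_2 = 1.5, s_2 = 2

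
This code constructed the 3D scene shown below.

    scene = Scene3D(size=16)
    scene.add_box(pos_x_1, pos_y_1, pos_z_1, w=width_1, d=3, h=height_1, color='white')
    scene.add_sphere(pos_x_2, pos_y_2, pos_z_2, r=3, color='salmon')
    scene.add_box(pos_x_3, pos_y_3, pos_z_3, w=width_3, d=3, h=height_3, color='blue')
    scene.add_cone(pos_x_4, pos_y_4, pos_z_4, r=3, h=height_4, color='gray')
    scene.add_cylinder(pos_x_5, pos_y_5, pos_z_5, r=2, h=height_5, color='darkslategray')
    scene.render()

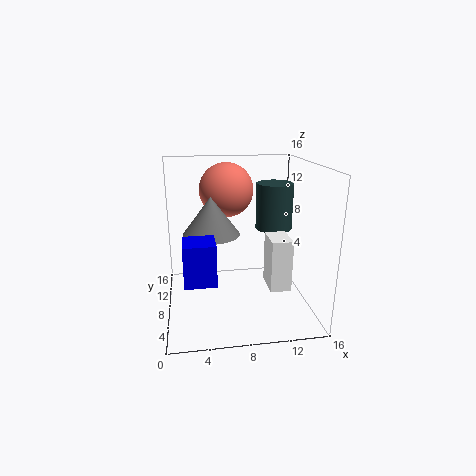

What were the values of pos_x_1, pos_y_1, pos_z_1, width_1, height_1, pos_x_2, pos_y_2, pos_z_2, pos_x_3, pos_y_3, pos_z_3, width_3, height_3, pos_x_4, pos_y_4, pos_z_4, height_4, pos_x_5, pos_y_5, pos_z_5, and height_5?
pos_x_1 = 10
pos_y_1 = 1
pos_z_1 = 5
width_1 = 2
height_1 = 5
pos_x_2 = 7
pos_y_2 = 10
pos_z_2 = 13
pos_x_3 = 2
pos_y_3 = 1
pos_z_3 = 6
width_3 = 3
height_3 = 4
pos_x_4 = 5
pos_y_4 = 7
pos_z_4 = 9
height_4 = 4
pos_x_5 = 12
pos_y_5 = 8
pos_z_5 = 9
height_5 = 5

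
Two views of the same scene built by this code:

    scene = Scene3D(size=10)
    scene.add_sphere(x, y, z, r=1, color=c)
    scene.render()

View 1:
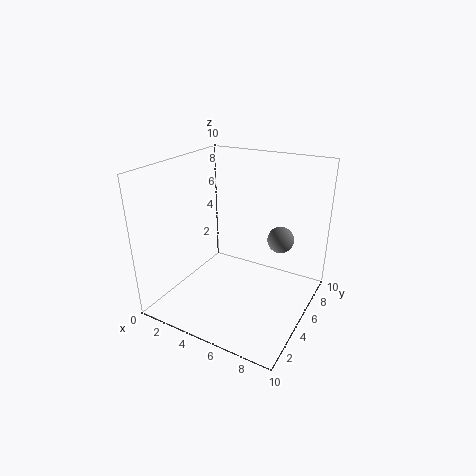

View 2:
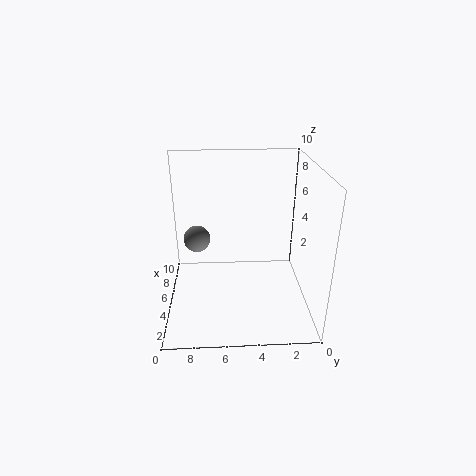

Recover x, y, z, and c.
x = 7; y = 8; z = 4; c = 'gray'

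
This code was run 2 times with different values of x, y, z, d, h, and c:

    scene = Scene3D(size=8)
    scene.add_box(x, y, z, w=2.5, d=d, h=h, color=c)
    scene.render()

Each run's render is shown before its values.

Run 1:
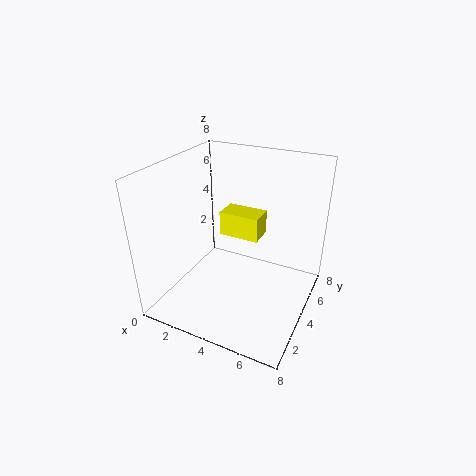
x = 2
y = 5.5
z = 3
d = 1.5
h = 1.5
c = 'yellow'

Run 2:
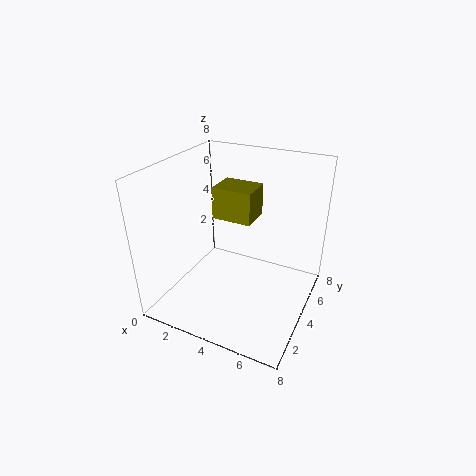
x = 1.5
y = 5.5
z = 4
d = 2
h = 2
c = 'olive'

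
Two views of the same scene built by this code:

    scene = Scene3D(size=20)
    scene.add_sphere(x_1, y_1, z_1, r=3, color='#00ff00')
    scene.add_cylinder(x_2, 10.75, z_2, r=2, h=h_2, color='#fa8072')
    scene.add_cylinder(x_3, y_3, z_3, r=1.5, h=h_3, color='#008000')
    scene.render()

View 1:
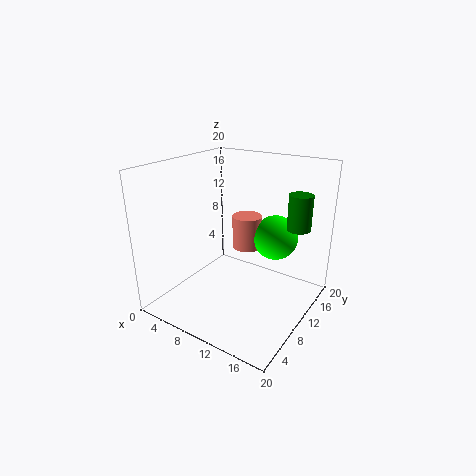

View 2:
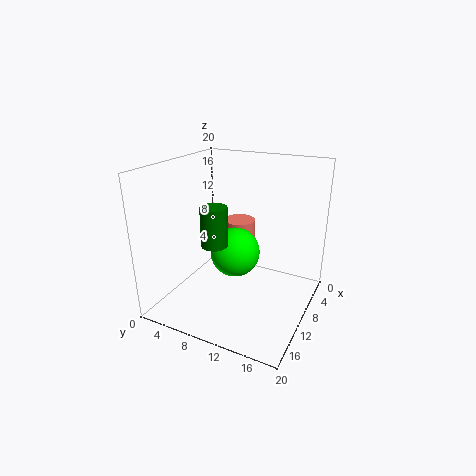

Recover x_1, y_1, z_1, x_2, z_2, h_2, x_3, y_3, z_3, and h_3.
x_1 = 14.75
y_1 = 12
z_1 = 10.5
x_2 = 11
z_2 = 8.75
h_2 = 4.5
x_3 = 18.25
y_3 = 11.25
z_3 = 12.75
h_3 = 4.5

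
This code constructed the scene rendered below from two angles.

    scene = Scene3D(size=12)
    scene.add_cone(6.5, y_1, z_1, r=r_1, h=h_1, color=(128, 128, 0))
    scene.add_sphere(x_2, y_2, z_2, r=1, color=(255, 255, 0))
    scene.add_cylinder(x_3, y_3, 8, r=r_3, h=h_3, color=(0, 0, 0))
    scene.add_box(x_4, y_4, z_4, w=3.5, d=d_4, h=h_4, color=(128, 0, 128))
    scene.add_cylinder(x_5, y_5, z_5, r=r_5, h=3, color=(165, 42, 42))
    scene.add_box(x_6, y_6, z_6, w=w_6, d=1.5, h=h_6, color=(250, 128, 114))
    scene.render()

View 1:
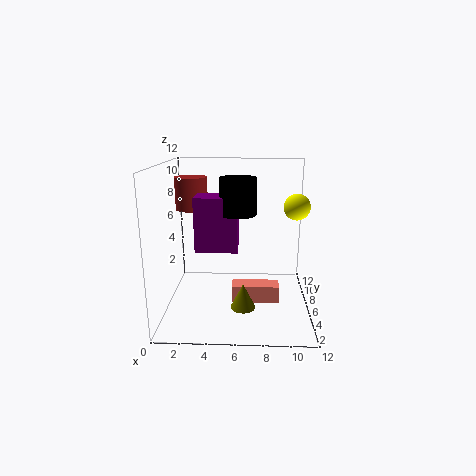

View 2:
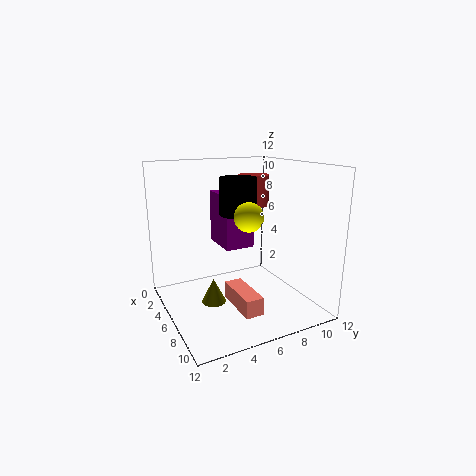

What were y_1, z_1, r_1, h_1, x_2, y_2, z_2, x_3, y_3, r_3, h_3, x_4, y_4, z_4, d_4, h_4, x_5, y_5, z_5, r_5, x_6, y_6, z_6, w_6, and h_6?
y_1 = 3.5; z_1 = 1; r_1 = 1; h_1 = 2; x_2 = 10.5; y_2 = 4.5; z_2 = 9; x_3 = 6; y_3 = 6; r_3 = 1.5; h_3 = 3; x_4 = 2.5; y_4 = 5; z_4 = 5; d_4 = 2.5; h_4 = 4.5; x_5 = 1.5; y_5 = 10; z_5 = 7.5; r_5 = 1.5; x_6 = 5.5; y_6 = 5; z_6 = 0.5; w_6 = 4; h_6 = 1.5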